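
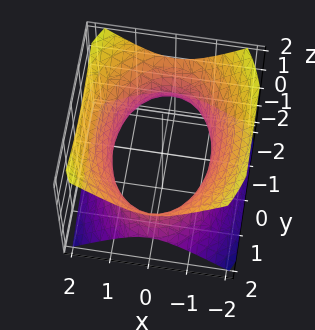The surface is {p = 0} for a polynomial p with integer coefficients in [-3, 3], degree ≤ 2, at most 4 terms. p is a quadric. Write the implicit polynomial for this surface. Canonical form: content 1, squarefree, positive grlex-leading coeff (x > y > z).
2*x^2 + y^2 - 2*z^2 - 3

(a) deg p = 2.
(b) Symmetries: mirror symmetry x ↦ −x ⇒ only even powers of x; mirror symmetry y ↦ −y ⇒ only even powers of y; the z ↦ −z reflection is a symmetry, so z appears only in even powers.
(c) From the visible intercepts: no z-intercept at any integer in the box.
(d) Matching integer coefficients to the picture gives p.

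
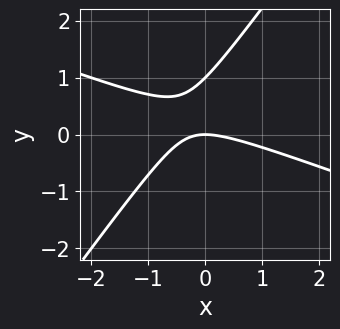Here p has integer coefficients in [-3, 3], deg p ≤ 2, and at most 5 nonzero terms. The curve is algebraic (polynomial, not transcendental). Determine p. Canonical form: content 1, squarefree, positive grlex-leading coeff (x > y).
x^2 + 2*x*y - 2*y^2 + 2*y

First, the degree is 2 — no degree-1 curve has this shape.
Then, against the integer gridlines: it crosses the x-axis at the gridline x = 0; the y-axis gridline crossings are at y ∈ {0, 1}.
Finally, together with the visible shape, these determine p as stated.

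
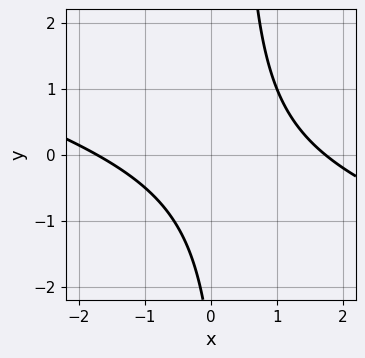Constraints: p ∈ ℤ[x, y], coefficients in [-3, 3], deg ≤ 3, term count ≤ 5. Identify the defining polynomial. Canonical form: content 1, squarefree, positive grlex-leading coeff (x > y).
First, degree: no degree-1 curve has this shape, so deg p = 2.
Next, against the integer gridlines: it misses every integer gridline on the y-axis.
Finally, matching integer coefficients to the picture gives p.

x^2 + 3*x*y - y - 3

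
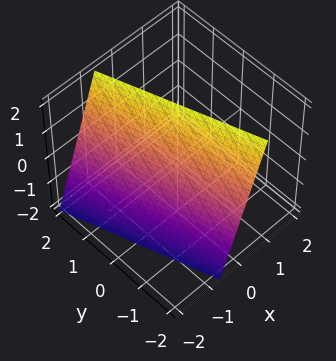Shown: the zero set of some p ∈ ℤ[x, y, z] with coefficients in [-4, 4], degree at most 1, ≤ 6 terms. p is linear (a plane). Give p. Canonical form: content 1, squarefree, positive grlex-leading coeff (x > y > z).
1. deg p = 1. Every cross-section is a straight line — this is a plane.
2. Checking where it meets the axes: it crosses the y-axis at the gridline y = -2; it meets the z-axis at z = 2 (among the integer gridlines).
3. Together with the visible shape, these determine p as stated.

3*x + y - z + 2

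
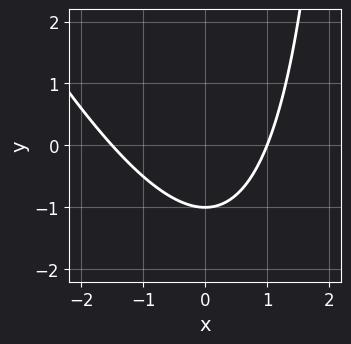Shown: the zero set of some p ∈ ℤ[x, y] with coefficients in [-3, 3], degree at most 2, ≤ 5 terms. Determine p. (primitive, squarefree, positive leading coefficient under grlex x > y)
(a) deg p = 2. The shape is more complex than any degree-1 curve.
(b) Reading off the gridlines: one x-axis crossing is at x = 1; it crosses the y-axis at the gridline y = -1.
(c) The integer polynomial consistent with all of this is the stated p.

2*x^2 + x*y + x - 3*y - 3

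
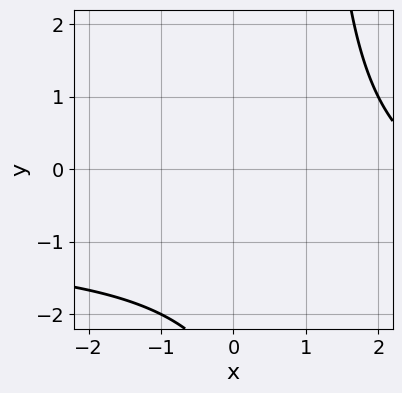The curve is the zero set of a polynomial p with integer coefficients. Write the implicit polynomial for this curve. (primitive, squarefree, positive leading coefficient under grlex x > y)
x*y + x - y - 3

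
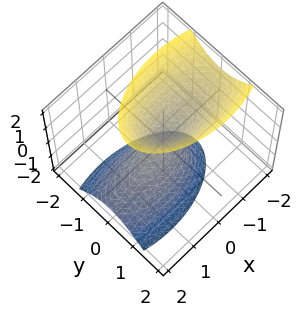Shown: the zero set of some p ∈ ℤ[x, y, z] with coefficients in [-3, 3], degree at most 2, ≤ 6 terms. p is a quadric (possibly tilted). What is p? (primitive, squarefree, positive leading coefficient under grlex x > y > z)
First, the picture has 2 separate pieces. Treating them together as one polynomial.
Then, deg p = 2. A generic line meets the surface in up to 2 points.
Next, checking where it meets the axes: it meets the z-axis at z = 0 (among the integer gridlines); one x-axis crossing is at x = 0; one y-axis crossing is at y = 0.
Finally, solving for integer coefficients yields p as stated.

x^2 + x*z + 3*y^2 - z^2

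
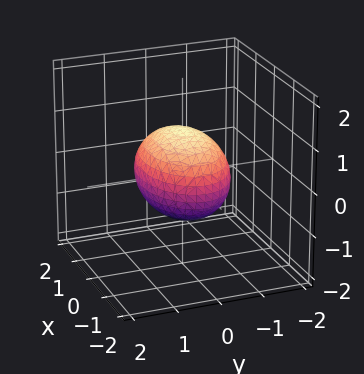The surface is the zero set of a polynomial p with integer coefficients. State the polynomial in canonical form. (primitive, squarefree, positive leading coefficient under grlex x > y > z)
x^2 + 2*y^2 + 2*z^2 - 2

1. Degree: bounded and convex; a quadric, so deg p = 2.
2. Symmetries: mirror symmetry y ↦ −y ⇒ only even powers of y; it's symmetric under x → −x, forcing even powers of x; it's symmetric under z → −z, forcing even powers of z.
3. From the axis intercepts and sections: among the integer gridlines, it crosses the z-axis at z ∈ {-1, 1}; the y-axis gridline crossings are at y ∈ {-1, 1}.
4. Matching integer coefficients to the picture gives p.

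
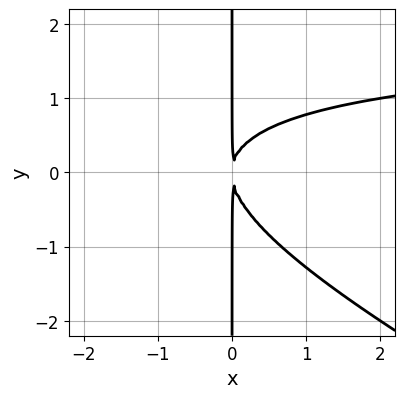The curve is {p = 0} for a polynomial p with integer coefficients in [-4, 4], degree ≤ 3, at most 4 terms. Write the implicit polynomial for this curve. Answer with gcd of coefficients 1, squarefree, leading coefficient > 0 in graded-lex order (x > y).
x^2*y + 2*x*y^2 - 2*x^2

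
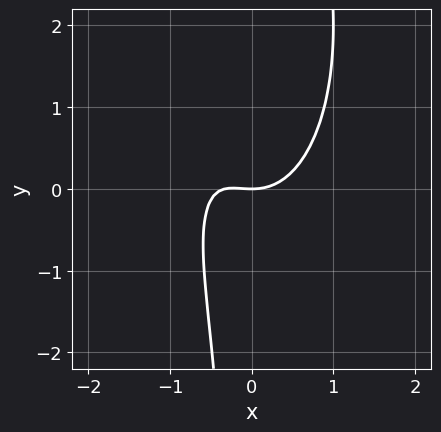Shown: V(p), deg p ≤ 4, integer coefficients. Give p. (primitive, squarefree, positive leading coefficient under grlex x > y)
3*x^3 + x*y^2 + x^2 - 2*x*y - 2*y

1. Degree: no degree-2 curve has this shape, so deg p = 3.
2. From the axis intercepts and sections: one y-axis crossing is at y = 0; one x-axis crossing is at x = 0.
3. Putting this together gives p.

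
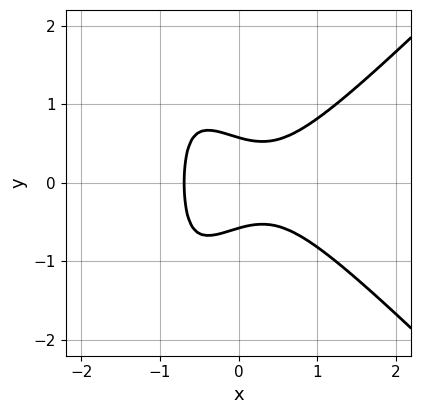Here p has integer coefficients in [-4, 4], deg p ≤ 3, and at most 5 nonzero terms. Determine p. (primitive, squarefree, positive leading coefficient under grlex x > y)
3*x^3 - 3*x*y^2 - 3*y^2 + 1

The degree is 3 — a generic line meets the curve in up to 3 points.
Symmetries: the y ↦ −y reflection is a symmetry, so y appears only in even powers.
Assembling these constraints gives the stated polynomial.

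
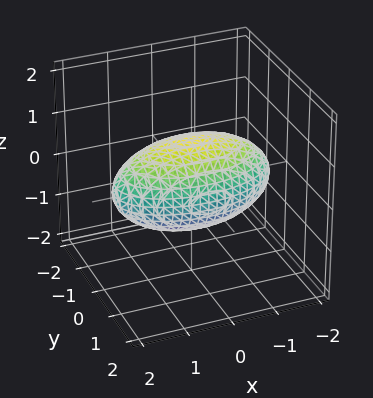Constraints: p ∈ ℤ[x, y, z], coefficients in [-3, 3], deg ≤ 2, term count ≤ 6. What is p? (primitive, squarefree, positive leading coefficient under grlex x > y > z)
1. Degree: bounded and convex; a quadric, so deg p = 2.
2. Symmetries: mirror symmetry z ↦ −z ⇒ only even powers of z; it's symmetric under y → −y, forcing even powers of y; the x ↦ −x reflection is a symmetry, so x appears only in even powers.
3. Against the integer gridlines: among the integer gridlines, it crosses the z-axis at z ∈ {-1, 1}; among the integer gridlines, it crosses the y-axis at y ∈ {-1, 1}.
4. Matching integer coefficients to the picture gives p.

x^2 + 3*y^2 + 3*z^2 - 3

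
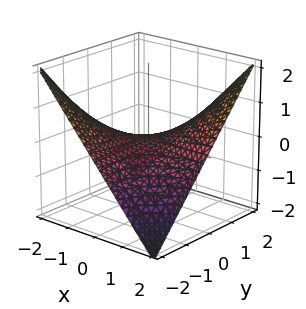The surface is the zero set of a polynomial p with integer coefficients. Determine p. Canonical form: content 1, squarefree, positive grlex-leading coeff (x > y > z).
(a) deg p = 2. A hyperbolic paraboloid; a quadric.
(b) From the visible intercepts: the visible y-axis segment lies entirely on the surface; one z-axis crossing is at z = 0; every point of the x-axis in the box is on the surface.
(c) Solving for integer coefficients yields p as stated.

x*y - 2*z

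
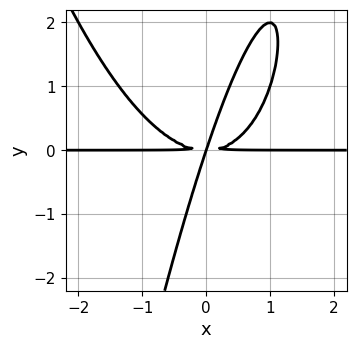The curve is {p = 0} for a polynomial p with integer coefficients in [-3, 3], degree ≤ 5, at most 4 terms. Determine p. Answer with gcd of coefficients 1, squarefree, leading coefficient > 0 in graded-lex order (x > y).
2*x^3*y - 3*x*y^2 + y^3

(a) deg p = 4.
(b) From the visible intercepts: it meets the y-axis at y = 0 (among the integer gridlines); every point of the x-axis in the box is on the curve.
(c) Together with the visible shape, these determine p as stated.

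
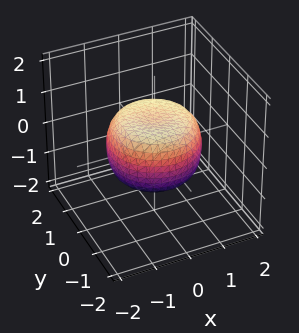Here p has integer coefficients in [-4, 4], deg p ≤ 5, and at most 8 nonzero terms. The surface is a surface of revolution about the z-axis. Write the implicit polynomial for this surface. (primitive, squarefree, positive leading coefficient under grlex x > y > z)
2*x^4 + 4*x^2*y^2 + 2*y^4 - 2*x^2 - 2*y^2 + 3*z^2 - 2

First, the degree is 4 — the shape is more complex than any degree-3 surface.
Next, symmetries: every cross-section ⟂ z is a circle, so x, y appear only via x² + y².
Then, reading off the gridlines: a circular section at z = 0 has radius between 1 and 2.
Finally, assembling these constraints gives the stated polynomial.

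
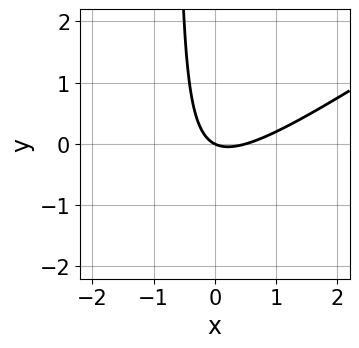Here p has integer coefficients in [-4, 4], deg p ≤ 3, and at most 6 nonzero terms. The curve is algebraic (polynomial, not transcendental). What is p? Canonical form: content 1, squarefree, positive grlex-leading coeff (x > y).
1. deg p = 2. A generic line meets the curve in up to 2 points.
2. From the axis intercepts and sections: it meets the x-axis at x = 0 (among the integer gridlines); it meets the y-axis at y = 0 (among the integer gridlines).
3. Matching integer coefficients to the picture gives p.

2*x^2 - 3*x*y - x - 2*y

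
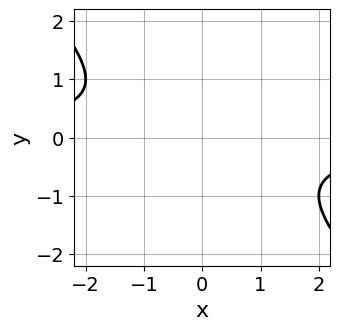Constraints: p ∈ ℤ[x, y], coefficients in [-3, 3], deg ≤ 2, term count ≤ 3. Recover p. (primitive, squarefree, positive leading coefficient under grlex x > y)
(a) The degree is 2 — a generic line meets the curve in up to 2 points.
(b) Observable constraints: no y-intercept at any integer in the box; it misses every integer gridline on the x-axis.
(c) Matching integer coefficients to the picture gives p.

x*y + y^2 + 1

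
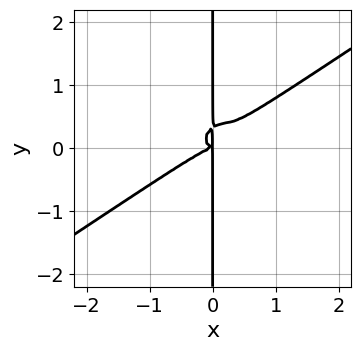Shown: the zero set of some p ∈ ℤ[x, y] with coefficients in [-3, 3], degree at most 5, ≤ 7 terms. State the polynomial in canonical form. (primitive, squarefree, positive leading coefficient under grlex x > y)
2*x^4 - 3*x^3*y + 2*x^2*y^2 - 3*x*y^3 + x*y^2

The degree is 4 — no degree-3 curve has this shape.
Reading off the gridlines: every point of the y-axis in the box is on the curve.
Matching integer coefficients to the picture gives p.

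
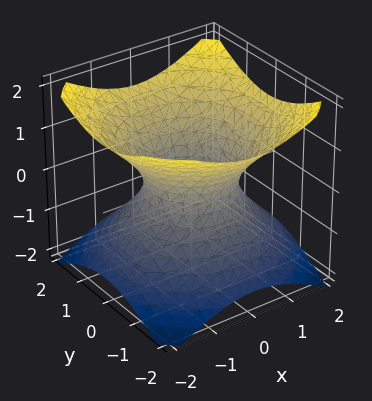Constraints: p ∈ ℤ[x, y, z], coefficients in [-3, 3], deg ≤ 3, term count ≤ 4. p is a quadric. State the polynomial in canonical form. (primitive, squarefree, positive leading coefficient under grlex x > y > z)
(a) The degree is 2 — one connected sheet with a waist; a quadric.
(b) Symmetry: the surface is invariant under rotation about z: p = q(x² + y², z); mirror symmetry z ↦ −z ⇒ only even powers of z.
(c) Reading off the gridlines: a circular section at z = -1 has radius between 1 and 2; it misses every integer gridline on the z-axis; the y-axis gridline crossings are at y ∈ {-1, 1}.
(d) Putting this together gives p. Check: (1, 0, 0) on the x-axis lies on the surface, and p(1, 0, 0) = 0. ✓

2*x^2 + 2*y^2 - 3*z^2 - 2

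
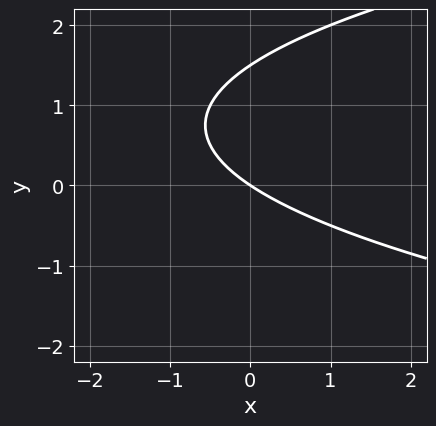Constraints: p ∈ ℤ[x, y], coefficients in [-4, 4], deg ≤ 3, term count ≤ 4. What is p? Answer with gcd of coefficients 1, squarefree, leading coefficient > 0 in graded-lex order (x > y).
2*y^2 - 2*x - 3*y

First, deg p = 2.
Then, from the axis intercepts and sections: it crosses the x-axis at the gridline x = 0; it meets the y-axis at y = 0 (among the integer gridlines).
Finally, these observations pin down the coefficients.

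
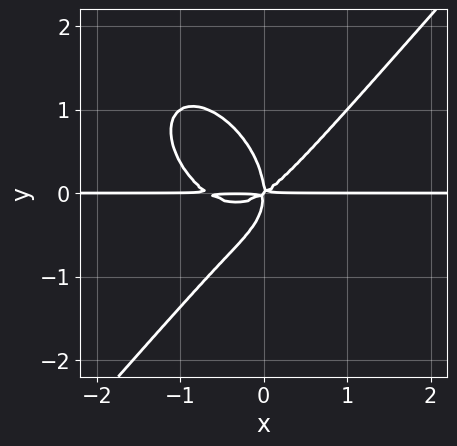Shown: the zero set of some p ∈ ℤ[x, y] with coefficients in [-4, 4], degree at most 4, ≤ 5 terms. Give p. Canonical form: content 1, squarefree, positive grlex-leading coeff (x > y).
3*x^3*y - 2*y^4 + 2*x^2*y - 3*x*y^2

First, the degree is 4 — no degree-3 curve has this shape.
Then, checking where it meets the axes: every point of the x-axis in the box is on the curve.
Finally, these observations pin down the coefficients.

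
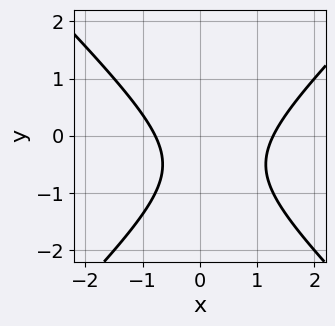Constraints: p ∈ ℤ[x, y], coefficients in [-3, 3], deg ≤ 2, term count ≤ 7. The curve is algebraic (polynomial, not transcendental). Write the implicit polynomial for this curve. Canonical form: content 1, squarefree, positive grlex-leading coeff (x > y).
2*x^2 - 2*y^2 - x - 2*y - 2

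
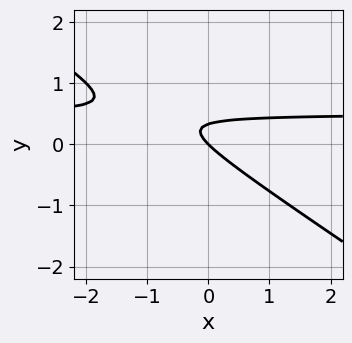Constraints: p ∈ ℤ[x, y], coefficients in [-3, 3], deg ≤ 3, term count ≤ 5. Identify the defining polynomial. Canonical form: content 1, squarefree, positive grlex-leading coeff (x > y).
1. The degree is 2 — no degree-1 curve has this shape.
2. Observable constraints: it crosses the x-axis at the gridline x = 0; it meets the y-axis at y = 0 (among the integer gridlines).
3. Matching integer coefficients to the picture gives p.

2*x*y + 3*y^2 - x - y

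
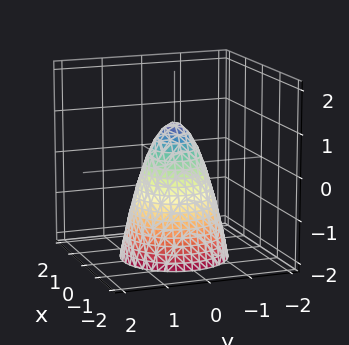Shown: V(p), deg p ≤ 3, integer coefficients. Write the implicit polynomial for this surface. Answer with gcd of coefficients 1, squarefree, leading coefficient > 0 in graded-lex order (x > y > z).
2*x^2 + 2*y^2 + z - 1

1. Degree: no degree-1 surface has this shape, so deg p = 2.
2. Symmetry: the z-axis is an axis of rotation, so x and y enter only as x² + y².
3. Checking where it meets the axes: a circular section at z = 0 has radius between 0 and 1; it meets the z-axis at z = 1 (among the integer gridlines).
4. Putting this together gives p.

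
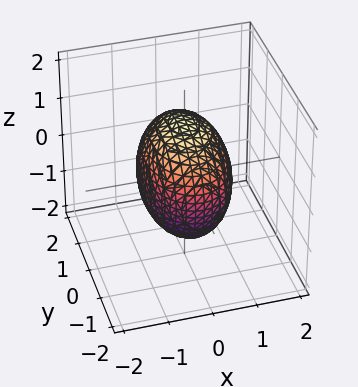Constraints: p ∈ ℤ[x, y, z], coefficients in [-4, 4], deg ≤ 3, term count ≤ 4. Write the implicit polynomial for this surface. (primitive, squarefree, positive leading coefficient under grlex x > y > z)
2*x^2 + y^2 + z^2 - 2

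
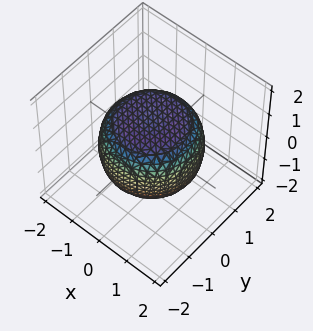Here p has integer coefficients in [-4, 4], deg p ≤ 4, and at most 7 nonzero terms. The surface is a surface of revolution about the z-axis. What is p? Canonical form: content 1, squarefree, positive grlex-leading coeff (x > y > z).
Degree: no degree-3 surface has this shape, so deg p = 4.
Symmetries: the z-axis is an axis of rotation, so x and y enter only as x² + y².
Against the integer gridlines: a circular section at z = 0 has radius between 1 and 2; the z-axis gridline crossings are at z ∈ {-1, 1}.
Fitting integer coefficients to these (and the overall shape) gives p.

x^4 + 2*x^2*y^2 + y^4 - x^2 - y^2 + 2*z^2 - 2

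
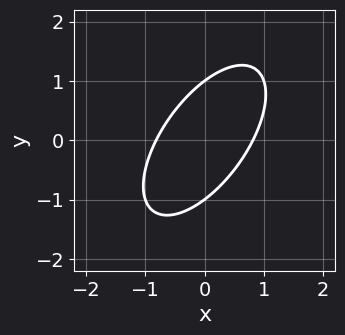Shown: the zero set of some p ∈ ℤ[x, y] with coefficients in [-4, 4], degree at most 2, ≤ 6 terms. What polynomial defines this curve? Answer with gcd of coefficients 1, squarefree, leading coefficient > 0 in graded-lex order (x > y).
1. deg p = 2. The shape is more complex than any degree-1 curve.
2. Checking where it meets the axes: among the integer gridlines, it crosses the y-axis at y ∈ {-1, 1}.
3. Fitting integer coefficients to these (and the overall shape) gives p.

3*x^2 - 3*x*y + 2*y^2 - 2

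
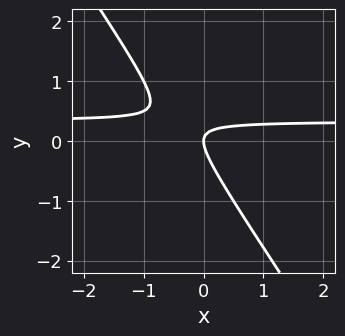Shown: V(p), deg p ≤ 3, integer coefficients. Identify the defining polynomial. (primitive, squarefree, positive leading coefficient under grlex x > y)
(a) Degree: a generic line meets the curve in up to 2 points, so deg p = 2.
(b) Checking where it meets the axes: it meets the y-axis at y = 0 (among the integer gridlines); it crosses the x-axis at the gridline x = 0.
(c) The integer polynomial consistent with all of this is the stated p.

3*x*y + 2*y^2 - x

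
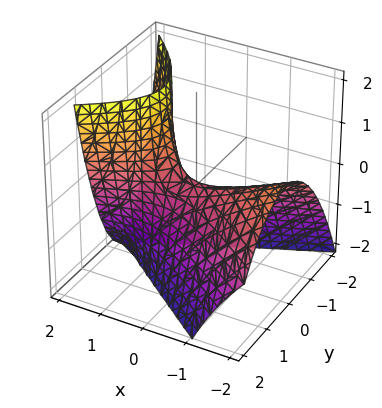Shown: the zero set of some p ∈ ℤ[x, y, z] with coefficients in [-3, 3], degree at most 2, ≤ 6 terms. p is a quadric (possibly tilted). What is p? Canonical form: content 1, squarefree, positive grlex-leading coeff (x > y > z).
First, deg p = 2.
Then, against the integer gridlines: one z-axis crossing is at z = 0; one x-axis crossing is at x = 0; one y-axis crossing is at y = 0.
Finally, assembling these constraints gives the stated polynomial.

x^2 - x*y + 2*x*z - 3*y^2 - 2*z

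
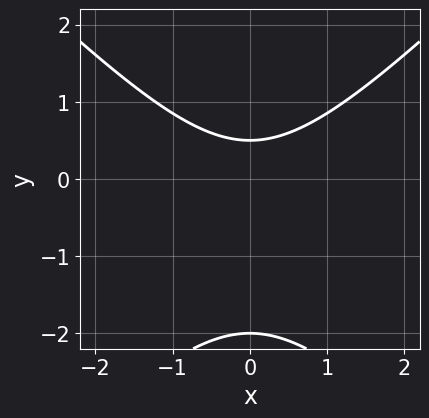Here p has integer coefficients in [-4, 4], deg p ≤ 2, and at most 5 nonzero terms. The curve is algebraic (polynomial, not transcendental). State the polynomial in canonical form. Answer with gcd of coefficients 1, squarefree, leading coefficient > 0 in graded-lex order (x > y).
2*x^2 - 2*y^2 - 3*y + 2

First, the degree is 2 — a generic line meets the curve in up to 2 points.
Then, symmetries: mirror symmetry x ↦ −x ⇒ only even powers of x.
Then, checking where it meets the axes: it misses every integer gridline on the x-axis; it meets the y-axis at y = -2 (among the integer gridlines).
Finally, together with the visible shape, these determine p as stated.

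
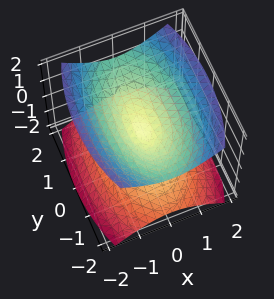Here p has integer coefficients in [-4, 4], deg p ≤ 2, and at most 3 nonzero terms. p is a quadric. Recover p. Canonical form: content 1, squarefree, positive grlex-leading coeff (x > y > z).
1. I count 2 distinct pieces. Treating them together as one polynomial.
2. deg p = 2. A double cone through the origin; a quadric.
3. Symmetries: mirror symmetry z ↦ −z ⇒ only even powers of z; it's symmetric under x → −x, forcing even powers of x; the y ↦ −y reflection is a symmetry, so y appears only in even powers.
4. Observable constraints: it crosses the y-axis at the gridline y = 0; it meets the z-axis at z = 0 (among the integer gridlines); it meets the x-axis at x = 0 (among the integer gridlines).
5. Fitting integer coefficients to these (and the overall shape) gives p.

3*x^2 + y^2 - 3*z^2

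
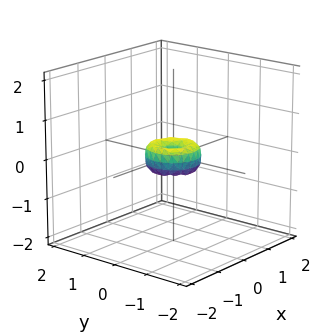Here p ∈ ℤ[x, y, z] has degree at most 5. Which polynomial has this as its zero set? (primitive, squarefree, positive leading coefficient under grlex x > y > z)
Degree: the shape is more complex than any degree-3 surface, so deg p = 4.
Symmetries: rotational symmetry about the z-axis ⇒ p depends on x, y only through x² + y².
Observable constraints: it crosses the y-axis at the gridline y = 0; a circular section at z = 0 has radius between 0 and 1.
Putting this together gives p.

2*x^4 + 4*x^2*y^2 + 2*y^4 - x^2 - y^2 + z^2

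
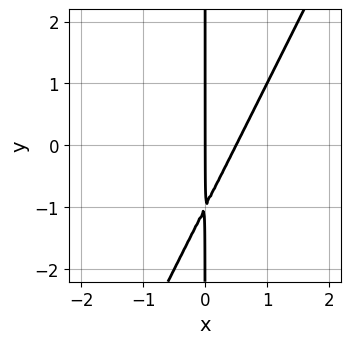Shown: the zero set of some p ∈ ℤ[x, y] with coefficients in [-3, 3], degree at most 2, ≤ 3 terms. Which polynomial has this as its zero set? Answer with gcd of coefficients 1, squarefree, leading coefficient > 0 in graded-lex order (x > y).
1. The degree is 2 — the shape is more complex than any degree-1 curve.
2. Observable constraints: every point of the y-axis in the box is on the curve; one x-axis crossing is at x = 0.
3. The integer polynomial consistent with all of this is the stated p.

2*x^2 - x*y - x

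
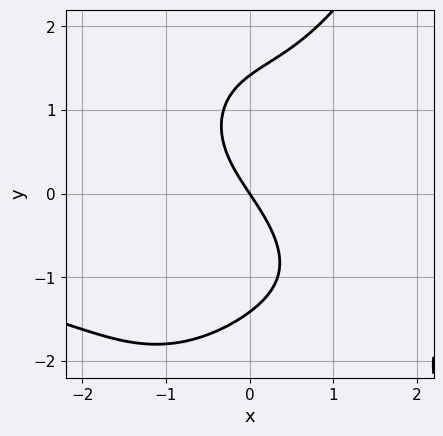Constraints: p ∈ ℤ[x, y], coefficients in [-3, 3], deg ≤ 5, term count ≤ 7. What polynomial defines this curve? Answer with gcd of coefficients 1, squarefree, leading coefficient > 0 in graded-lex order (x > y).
x^3*y + x^3 - y^3 + 3*x + 2*y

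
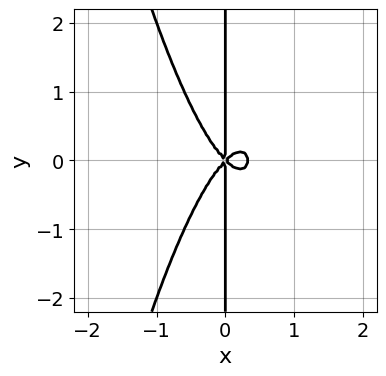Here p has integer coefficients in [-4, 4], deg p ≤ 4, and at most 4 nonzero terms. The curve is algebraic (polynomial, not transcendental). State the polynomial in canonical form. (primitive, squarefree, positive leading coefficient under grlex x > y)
3*x^4 - x^3 + x*y^2

(a) Degree: a generic line meets the curve in up to 4 points, so deg p = 4.
(b) Symmetries: the y ↦ −y reflection is a symmetry, so y appears only in even powers.
(c) Against the integer gridlines: it meets the x-axis at x = 0 (among the integer gridlines); the visible y-axis segment lies entirely on the curve.
(d) Matching integer coefficients to the picture gives p.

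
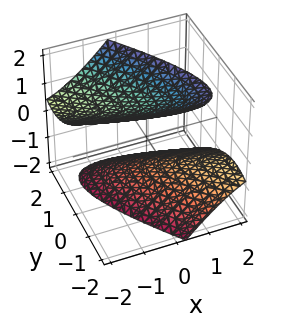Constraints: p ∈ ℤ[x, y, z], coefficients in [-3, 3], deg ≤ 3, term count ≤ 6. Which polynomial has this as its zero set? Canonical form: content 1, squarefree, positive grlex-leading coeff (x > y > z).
(a) The picture has 2 separate pieces. Treating them together as one polynomial.
(b) The degree is 2 — the shape is more complex than any degree-1 surface.
(c) Against the integer gridlines: it misses every integer gridline on the x-axis; no y-intercept at any integer in the box.
(d) These observations pin down the coefficients.

x^2 + 3*x*y + 2*x*z + 2*y^2 - 2*z^2 + 3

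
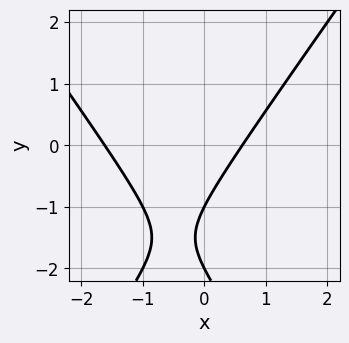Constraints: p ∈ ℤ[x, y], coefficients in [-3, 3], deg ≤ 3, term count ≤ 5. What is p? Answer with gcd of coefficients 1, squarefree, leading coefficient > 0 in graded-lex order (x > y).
(a) deg p = 2.
(b) From the axis intercepts and sections: among the integer gridlines, it crosses the y-axis at y ∈ {-2, -1}.
(c) The integer polynomial consistent with all of this is the stated p.

2*x^2 - y^2 + 2*x - 3*y - 2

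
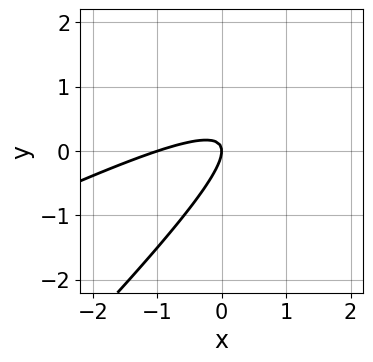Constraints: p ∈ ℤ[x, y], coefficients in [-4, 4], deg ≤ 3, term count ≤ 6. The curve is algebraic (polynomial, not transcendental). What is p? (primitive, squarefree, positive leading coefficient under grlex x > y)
x^2 - 3*x*y + 2*y^2 + x

(a) Degree: a generic line meets the curve in up to 2 points, so deg p = 2.
(b) From the axis intercepts and sections: the x-axis gridline crossings are at x ∈ {-1, 0}; it meets the y-axis at y = 0 (among the integer gridlines).
(c) Matching integer coefficients to the picture gives p.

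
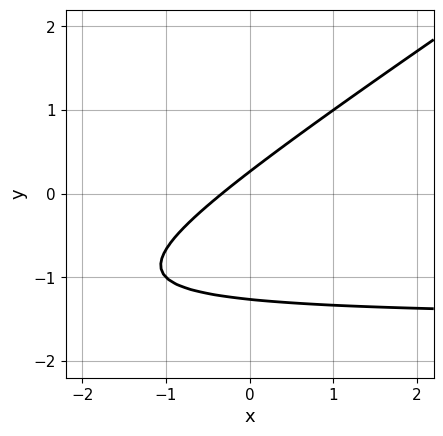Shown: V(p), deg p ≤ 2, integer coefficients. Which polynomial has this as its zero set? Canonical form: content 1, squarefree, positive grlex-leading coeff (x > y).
1. deg p = 2.
2. Putting this together gives p.

2*x*y - 3*y^2 + 3*x - 3*y + 1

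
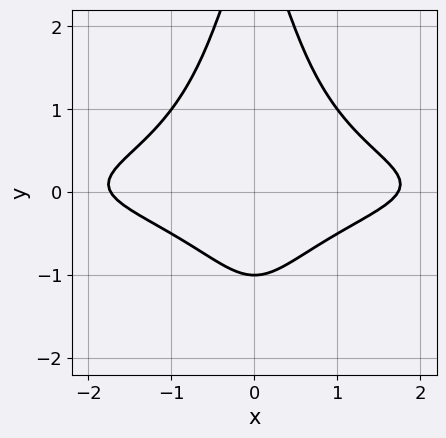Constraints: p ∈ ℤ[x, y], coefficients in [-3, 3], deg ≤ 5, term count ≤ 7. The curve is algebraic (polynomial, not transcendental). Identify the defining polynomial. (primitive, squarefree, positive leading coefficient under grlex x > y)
(a) The degree is 4 — a generic line meets the curve in up to 4 points.
(b) Symmetries: mirror symmetry x ↦ −x ⇒ only even powers of x.
(c) Reading off the gridlines: one y-axis crossing is at y = -1.
(d) Assembling these constraints gives the stated polynomial.

3*x^2*y^2 + x^2 + y^2 - 2*y - 3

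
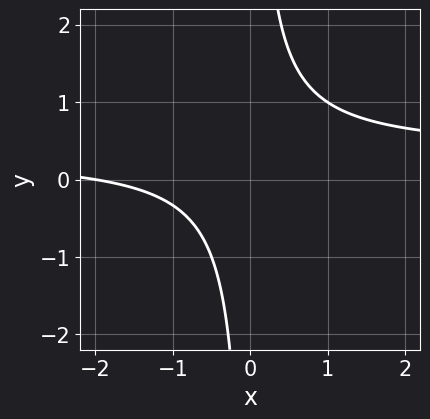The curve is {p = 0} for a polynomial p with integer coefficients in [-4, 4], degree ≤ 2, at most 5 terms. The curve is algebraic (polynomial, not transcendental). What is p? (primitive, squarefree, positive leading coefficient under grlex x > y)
3*x*y - x - 2

The degree is 2 — a generic line meets the curve in up to 2 points.
Checking where it meets the axes: the curve avoids every integer y-axis point in the box; it crosses the x-axis at the gridline x = -2.
Matching integer coefficients to the picture gives p.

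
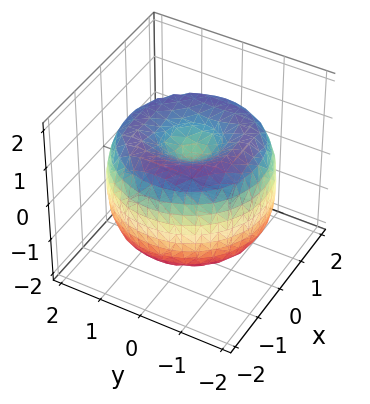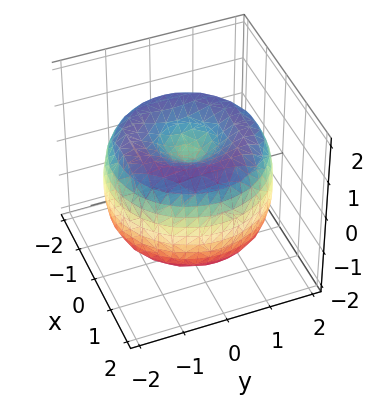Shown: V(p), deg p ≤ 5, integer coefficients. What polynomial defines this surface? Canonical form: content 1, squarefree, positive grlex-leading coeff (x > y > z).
First, deg p = 4. No degree-3 surface has this shape.
Next, symmetry: the z-axis is an axis of rotation, so x and y enter only as x² + y².
Then, against the integer gridlines: a circular section at z = 1 has radius between 0 and 1.
Finally, together with the visible shape, these determine p as stated.

x^4 + 2*x^2*y^2 + y^4 - 3*x^2 - 3*y^2 + 2*z^2 - 1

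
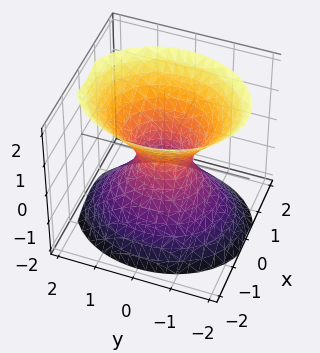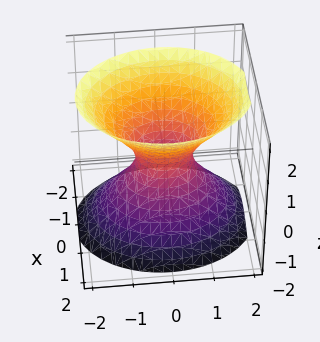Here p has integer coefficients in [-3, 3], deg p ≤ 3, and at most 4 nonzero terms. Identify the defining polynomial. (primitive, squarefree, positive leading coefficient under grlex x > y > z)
3*x^2 + 2*y^2 - 2*z^2 - 1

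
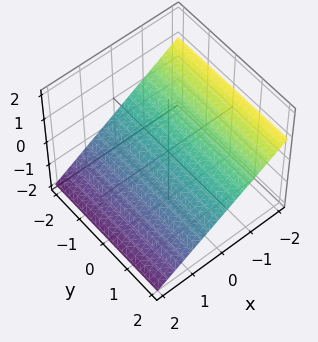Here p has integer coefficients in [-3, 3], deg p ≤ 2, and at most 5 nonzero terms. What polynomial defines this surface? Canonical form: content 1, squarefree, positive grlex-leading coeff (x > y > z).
2*x + 3*z + 2

(a) deg p = 1. Every cross-section is a straight line — this is a plane.
(b) Against the integer gridlines: one x-axis crossing is at x = -1; no y-intercept at any integer in the box.
(c) These observations pin down the coefficients.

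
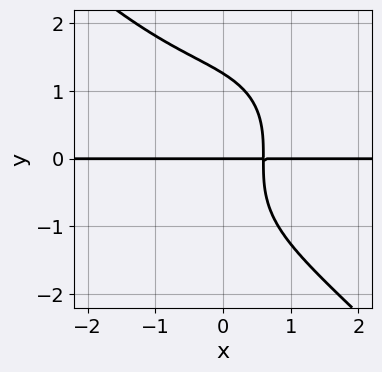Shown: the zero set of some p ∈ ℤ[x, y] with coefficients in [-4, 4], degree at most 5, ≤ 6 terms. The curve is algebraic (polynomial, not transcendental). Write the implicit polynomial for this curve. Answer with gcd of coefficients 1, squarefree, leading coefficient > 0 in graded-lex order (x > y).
x^3*y + y^4 + 3*x*y - 2*y

1. Degree: the shape is more complex than any degree-3 curve, so deg p = 4.
2. Checking where it meets the axes: the visible x-axis segment lies entirely on the curve; one y-axis crossing is at y = 0.
3. The integer polynomial consistent with all of this is the stated p.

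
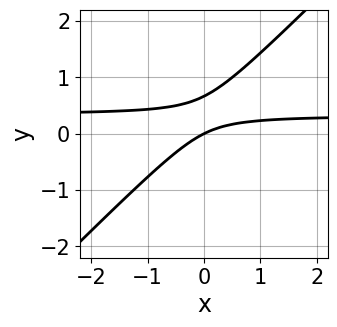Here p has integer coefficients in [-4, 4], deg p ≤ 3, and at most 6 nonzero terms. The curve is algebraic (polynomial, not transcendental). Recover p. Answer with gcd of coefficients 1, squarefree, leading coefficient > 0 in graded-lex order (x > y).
(a) deg p = 2. No degree-1 curve has this shape.
(b) Checking where it meets the axes: it crosses the y-axis at the gridline y = 0; one x-axis crossing is at x = 0.
(c) Putting this together gives p.

3*x*y - 3*y^2 - x + 2*y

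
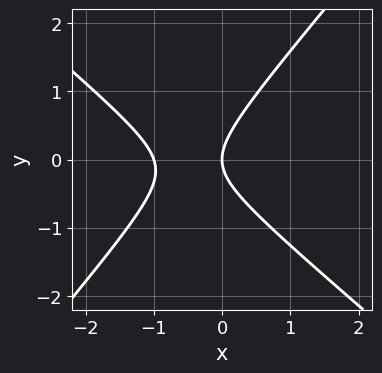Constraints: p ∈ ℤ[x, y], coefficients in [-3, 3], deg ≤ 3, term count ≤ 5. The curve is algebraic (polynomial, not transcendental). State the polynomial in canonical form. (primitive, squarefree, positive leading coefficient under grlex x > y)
3*x^2 + x*y - 3*y^2 + 3*x

(a) Degree: the shape is more complex than any degree-1 curve, so deg p = 2.
(b) Reading off the gridlines: among the integer gridlines, it crosses the x-axis at x ∈ {-1, 0}; one y-axis crossing is at y = 0.
(c) Fitting integer coefficients to these (and the overall shape) gives p.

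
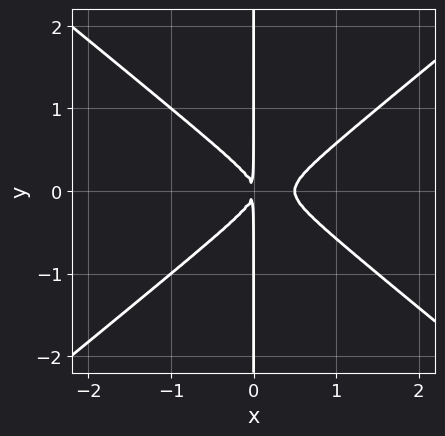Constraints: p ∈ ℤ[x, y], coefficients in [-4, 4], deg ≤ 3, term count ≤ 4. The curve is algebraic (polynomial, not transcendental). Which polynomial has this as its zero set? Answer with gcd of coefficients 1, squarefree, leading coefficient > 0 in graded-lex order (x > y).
2*x^3 - 3*x*y^2 - x^2

First, the degree is 3 — the shape is more complex than any degree-2 curve.
Then, symmetries: it's symmetric under y → −y, forcing even powers of y.
Next, against the integer gridlines: the visible y-axis segment lies entirely on the curve.
Finally, the integer polynomial consistent with all of this is the stated p.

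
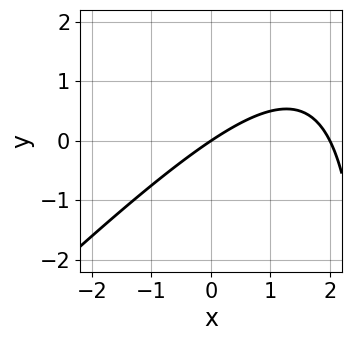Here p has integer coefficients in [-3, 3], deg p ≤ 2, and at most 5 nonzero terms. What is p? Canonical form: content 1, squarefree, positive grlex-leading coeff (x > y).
x^2 - x*y - 2*x + 3*y

Degree: the shape is more complex than any degree-1 curve, so deg p = 2.
Reading off the gridlines: the x-axis gridline crossings are at x ∈ {0, 2}; it crosses the y-axis at the gridline y = 0.
Putting this together gives p.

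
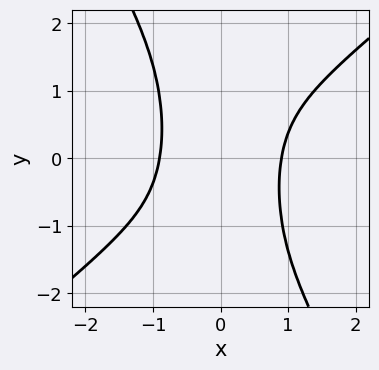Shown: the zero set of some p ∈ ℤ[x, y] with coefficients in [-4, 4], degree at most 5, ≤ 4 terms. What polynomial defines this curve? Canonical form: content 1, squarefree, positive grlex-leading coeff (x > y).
3*x^4 - 2*x^3*y - 2*x^2*y^2 - 2

The degree is 4 — no degree-3 curve has this shape.
Checking where it meets the axes: no y-intercept at any integer in the box.
Fitting integer coefficients to these (and the overall shape) gives p.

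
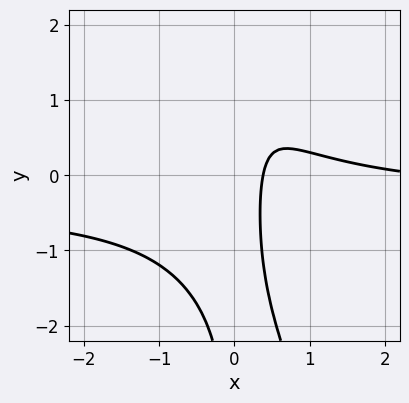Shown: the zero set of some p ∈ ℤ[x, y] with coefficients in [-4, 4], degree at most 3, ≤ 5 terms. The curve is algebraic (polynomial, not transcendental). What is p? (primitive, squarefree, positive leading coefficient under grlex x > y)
(a) The degree is 3 — no degree-2 curve has this shape.
(b) From the visible intercepts: no y-intercept at any integer in the box.
(c) Solving for integer coefficients yields p as stated.

3*x^2*y + x*y^2 + x^2 - 3*x + 1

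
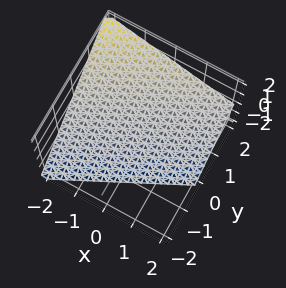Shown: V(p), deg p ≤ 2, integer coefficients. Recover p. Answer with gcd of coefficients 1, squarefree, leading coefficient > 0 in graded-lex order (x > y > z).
x - 2*y + 2*z + 2

(a) The degree is 1 — every cross-section is a straight line — this is a plane.
(b) Checking where it meets the axes: it meets the x-axis at x = -2 (among the integer gridlines); one z-axis crossing is at z = -1; it meets the y-axis at y = 1 (among the integer gridlines).
(c) Matching integer coefficients to the picture gives p.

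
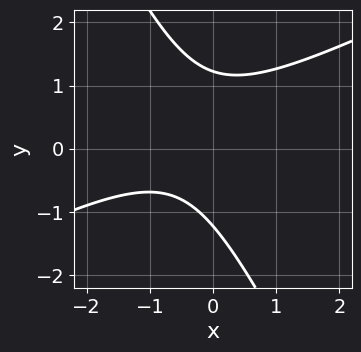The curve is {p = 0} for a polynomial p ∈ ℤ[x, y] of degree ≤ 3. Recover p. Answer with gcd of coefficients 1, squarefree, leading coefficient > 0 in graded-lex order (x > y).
1. The degree is 2 — no degree-1 curve has this shape.
2. From the visible intercepts: the curve avoids every integer x-axis point in the box.
3. Solving for integer coefficients yields p as stated.

2*x^2 - 3*x*y - 2*y^2 + 2*x + 3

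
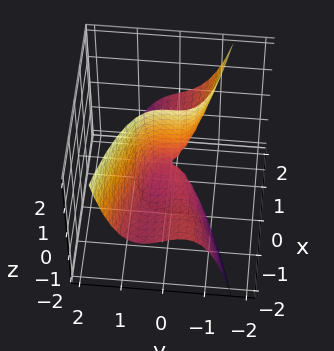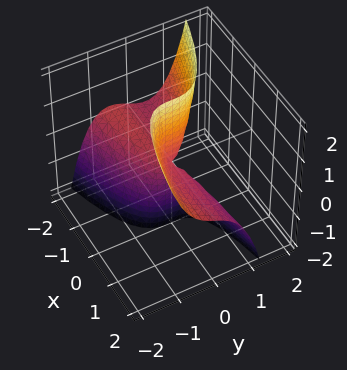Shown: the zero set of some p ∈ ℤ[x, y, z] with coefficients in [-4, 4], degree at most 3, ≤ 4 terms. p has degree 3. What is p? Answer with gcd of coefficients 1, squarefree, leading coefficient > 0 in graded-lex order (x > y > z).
3*y^3 + x*y + 2*x*z

First, the degree is 3 — no degree-2 surface has this shape.
Then, from the visible intercepts: it crosses the y-axis at the gridline y = 0; every point of the z-axis in the box is on the surface; the visible x-axis segment lies entirely on the surface.
Finally, assembling these constraints gives the stated polynomial.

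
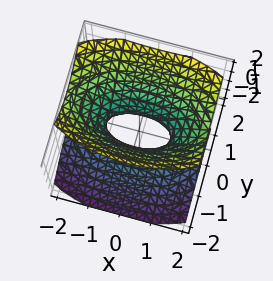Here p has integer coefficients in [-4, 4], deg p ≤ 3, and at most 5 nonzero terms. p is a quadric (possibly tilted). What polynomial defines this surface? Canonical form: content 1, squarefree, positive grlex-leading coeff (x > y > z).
The degree is 2 — a generic line meets the surface in up to 2 points.
From the visible intercepts: among the integer gridlines, it crosses the x-axis at x ∈ {-1, 1}; no z-intercept at any integer in the box.
Assembling these constraints gives the stated polynomial.

x^2 + 3*y^2 - y*z - 2*z^2 - 1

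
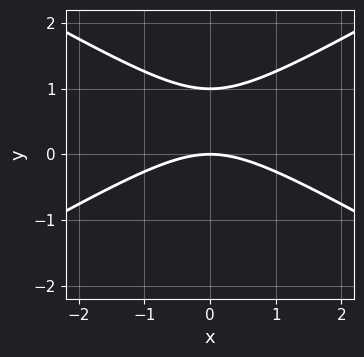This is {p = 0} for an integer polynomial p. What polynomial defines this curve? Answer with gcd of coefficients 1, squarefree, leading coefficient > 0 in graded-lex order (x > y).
Degree: the shape is more complex than any degree-1 curve, so deg p = 2.
Symmetries: the x ↦ −x reflection is a symmetry, so x appears only in even powers.
From the visible intercepts: the y-axis gridline crossings are at y ∈ {0, 1}; one x-axis crossing is at x = 0.
Matching integer coefficients to the picture gives p.

x^2 - 3*y^2 + 3*y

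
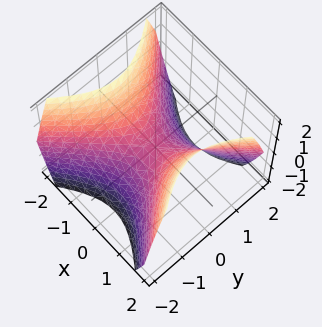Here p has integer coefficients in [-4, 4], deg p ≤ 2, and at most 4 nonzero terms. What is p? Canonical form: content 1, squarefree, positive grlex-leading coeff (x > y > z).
x^2 - y^2 - z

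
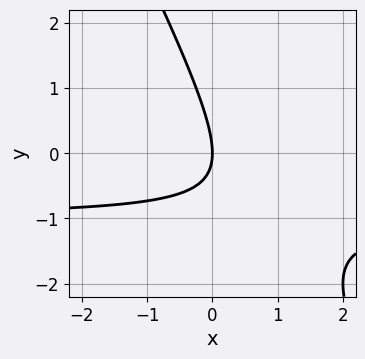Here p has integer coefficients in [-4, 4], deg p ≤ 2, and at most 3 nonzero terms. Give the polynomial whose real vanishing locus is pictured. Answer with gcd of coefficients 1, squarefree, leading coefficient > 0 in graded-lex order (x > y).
2*x*y + y^2 + 2*x

deg p = 2. A generic line meets the curve in up to 2 points.
Checking where it meets the axes: it crosses the x-axis at the gridline x = 0; one y-axis crossing is at y = 0.
Fitting integer coefficients to these (and the overall shape) gives p.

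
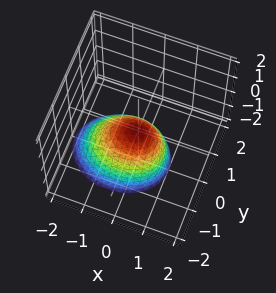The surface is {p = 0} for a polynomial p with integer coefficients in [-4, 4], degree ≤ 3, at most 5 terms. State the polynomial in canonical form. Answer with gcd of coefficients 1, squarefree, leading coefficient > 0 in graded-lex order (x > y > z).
(a) The degree is 2 — a generic line meets the surface in up to 2 points.
(b) Against the integer gridlines: it meets the z-axis at z = 0 (among the integer gridlines); one x-axis crossing is at x = 0.
(c) Putting this together gives p.

2*x^2 - x*z + 3*y^2 + 2*z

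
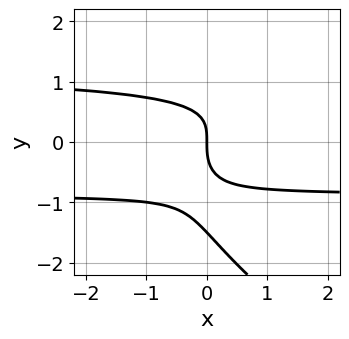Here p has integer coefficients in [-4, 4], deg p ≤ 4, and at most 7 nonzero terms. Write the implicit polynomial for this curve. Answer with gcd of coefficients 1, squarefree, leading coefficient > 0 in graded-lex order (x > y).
(a) Degree: a generic line meets the curve in up to 4 points, so deg p = 4.
(b) Against the integer gridlines: one y-axis crossing is at y = 0; it crosses the x-axis at the gridline x = 0.
(c) Fitting integer coefficients to these (and the overall shape) gives p.

x*y^3 + 2*y^4 - 3*x*y^2 + 3*y^3 + 3*x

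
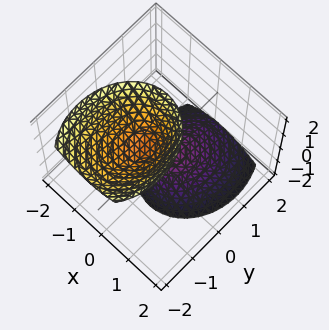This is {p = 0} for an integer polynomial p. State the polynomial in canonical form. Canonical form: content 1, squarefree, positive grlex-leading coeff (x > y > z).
The picture has 2 separate pieces.
The degree is 2 — a generic line meets the surface in up to 2 points.
Against the integer gridlines: the surface avoids every integer y-axis point in the box; the surface avoids every integer x-axis point in the box.
The integer polynomial consistent with all of this is the stated p.

3*x^2 + x*z + 2*y^2 + 2*y*z - z^2 + 1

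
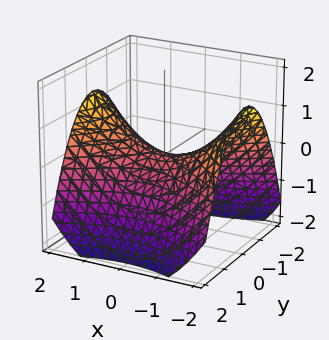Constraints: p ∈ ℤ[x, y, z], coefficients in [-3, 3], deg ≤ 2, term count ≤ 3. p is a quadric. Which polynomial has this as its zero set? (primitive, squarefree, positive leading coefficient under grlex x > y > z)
x^2 - 2*y^2 - 3*z

(a) deg p = 2. A hyperbolic paraboloid; a quadric.
(b) Symmetries: the x ↦ −x reflection is a symmetry, so x appears only in even powers; it's symmetric under y → −y, forcing even powers of y.
(c) From the visible intercepts: one z-axis crossing is at z = 0; it meets the y-axis at y = 0 (among the integer gridlines).
(d) Matching integer coefficients to the picture gives p.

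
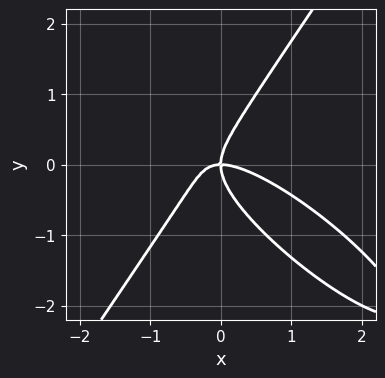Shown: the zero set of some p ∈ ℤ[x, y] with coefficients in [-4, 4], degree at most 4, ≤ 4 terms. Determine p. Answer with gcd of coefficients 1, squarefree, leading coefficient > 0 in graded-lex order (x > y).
2*x^3 + 3*x^2*y - 2*y^3 + 2*x*y

1. The degree is 3 — the shape is more complex than any degree-2 curve.
2. Checking where it meets the axes: one x-axis crossing is at x = 0; one y-axis crossing is at y = 0.
3. Assembling these constraints gives the stated polynomial.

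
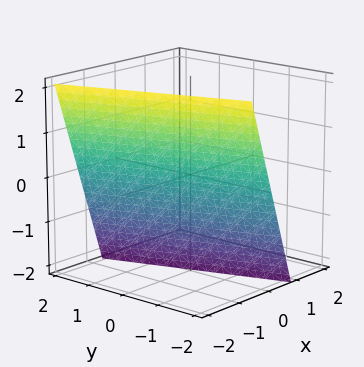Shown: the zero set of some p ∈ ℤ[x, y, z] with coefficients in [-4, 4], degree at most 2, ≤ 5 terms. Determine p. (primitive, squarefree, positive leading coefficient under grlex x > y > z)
3*x + y + z + 2

First, degree: the surface is flat (a plane), so deg p = 1.
Next, from the visible intercepts: it crosses the z-axis at the gridline z = -2; it meets the y-axis at y = -2 (among the integer gridlines).
Finally, fitting integer coefficients to these (and the overall shape) gives p.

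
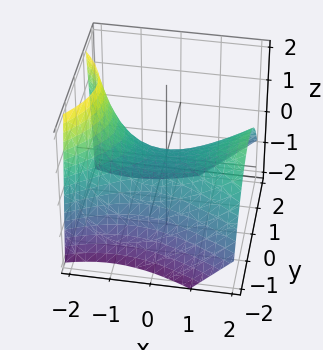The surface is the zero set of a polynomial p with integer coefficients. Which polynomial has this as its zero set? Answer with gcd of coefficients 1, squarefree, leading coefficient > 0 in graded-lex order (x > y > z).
1. The degree is 2 — no degree-1 surface has this shape.
2. Observable constraints: one z-axis crossing is at z = 0; it crosses the x-axis at the gridline x = 0; it meets the y-axis at y = 0 (among the integer gridlines).
3. Together with the visible shape, these determine p as stated.

x^2 - x*z - 2*y^2 - 3*z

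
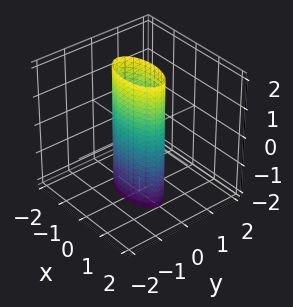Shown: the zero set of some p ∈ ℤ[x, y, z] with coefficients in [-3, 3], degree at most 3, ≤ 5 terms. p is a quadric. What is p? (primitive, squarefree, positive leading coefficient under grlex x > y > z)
1. deg p = 2. Constant cross-section along one axis; a quadric.
2. Symmetries: it's symmetric under z → −z, forcing even powers of z; mirror symmetry x ↦ −x ⇒ only even powers of x; mirror symmetry y ↦ −y ⇒ only even powers of y.
3. Checking where it meets the axes: the x-axis gridline crossings are at x ∈ {-1, 1}; the surface avoids every integer z-axis point in the box.
4. Matching integer coefficients to the picture gives p.

x^2 + 3*y^2 - 1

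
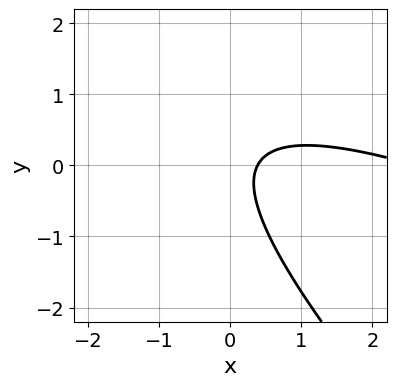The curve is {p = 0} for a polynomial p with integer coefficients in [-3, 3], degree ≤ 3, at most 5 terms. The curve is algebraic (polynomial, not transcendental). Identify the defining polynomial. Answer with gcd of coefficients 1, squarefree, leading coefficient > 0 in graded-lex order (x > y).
First, degree: a generic line meets the curve in up to 2 points, so deg p = 2.
Next, from the visible intercepts: the curve avoids every integer y-axis point in the box.
Finally, fitting integer coefficients to these (and the overall shape) gives p.

x^2 + 3*x*y + 2*y^2 - 3*x + 1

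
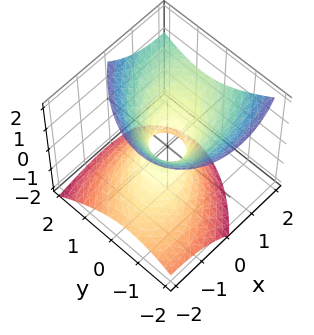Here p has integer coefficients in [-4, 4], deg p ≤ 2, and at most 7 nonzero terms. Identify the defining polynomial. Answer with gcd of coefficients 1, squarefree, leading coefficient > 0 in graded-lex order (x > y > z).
2*x^2 - 2*x*y - 3*x*z + 3*y^2 - 3*z^2 - 1

1. Degree: the shape is more complex than any degree-1 surface, so deg p = 2.
2. From the axis intercepts and sections: it misses every integer gridline on the z-axis.
3. Matching integer coefficients to the picture gives p.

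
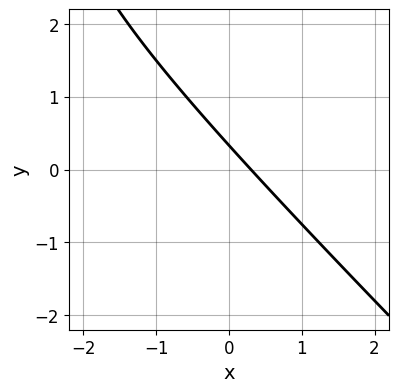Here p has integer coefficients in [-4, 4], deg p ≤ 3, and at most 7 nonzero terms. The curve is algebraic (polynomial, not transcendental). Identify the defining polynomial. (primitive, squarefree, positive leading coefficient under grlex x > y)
(a) deg p = 2.
(b) Matching integer coefficients to the picture gives p.

x^2 + x*y + 3*x + 3*y - 1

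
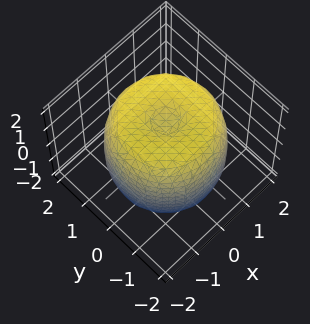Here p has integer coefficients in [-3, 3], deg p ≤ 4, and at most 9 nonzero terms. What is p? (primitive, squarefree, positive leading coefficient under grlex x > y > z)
(a) deg p = 4. The shape is more complex than any degree-3 surface.
(b) Symmetry: every cross-section ⟂ z is a circle, so x, y appear only via x² + y².
(c) Reading off the gridlines: a circular section at z = -1 has radius between 1 and 2.
(d) Putting this together gives p.

x^4 + 2*x^2*y^2 + y^4 - 2*x^2 - 2*y^2 + z^2 - 2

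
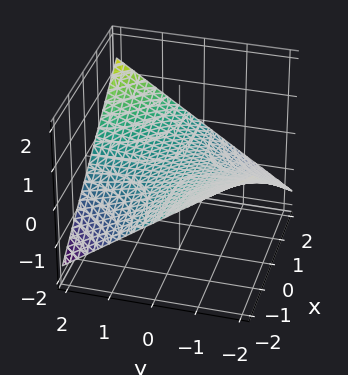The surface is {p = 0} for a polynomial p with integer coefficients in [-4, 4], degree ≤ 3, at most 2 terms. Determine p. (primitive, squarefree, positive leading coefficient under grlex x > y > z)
x*y - 3*z

(a) The degree is 2 — the shape is more complex than any degree-1 surface.
(b) Checking where it meets the axes: it meets the z-axis at z = 0 (among the integer gridlines); every point of the y-axis in the box is on the surface; every point of the x-axis in the box is on the surface.
(c) The integer polynomial consistent with all of this is the stated p.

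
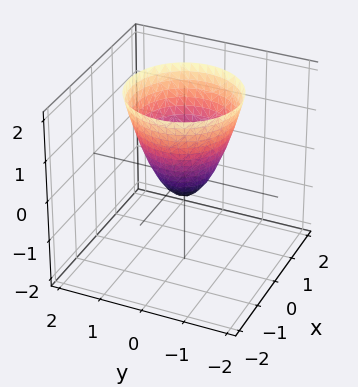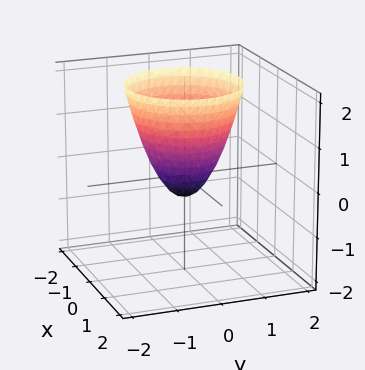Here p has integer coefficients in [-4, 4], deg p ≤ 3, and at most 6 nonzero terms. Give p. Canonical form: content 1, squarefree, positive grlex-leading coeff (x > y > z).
3*x^2 + 3*y^2 - 2*z - 1

(a) deg p = 2.
(b) Symmetry: the surface is invariant under rotation about z: p = q(x² + y², z).
(c) Against the integer gridlines: a circular section at z = 0 has radius between 0 and 1.
(d) These observations pin down the coefficients.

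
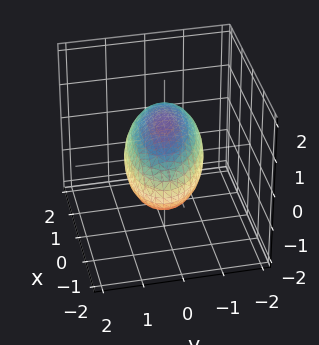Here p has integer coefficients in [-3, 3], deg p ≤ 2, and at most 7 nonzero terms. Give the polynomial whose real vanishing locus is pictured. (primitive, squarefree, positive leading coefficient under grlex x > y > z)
First, the degree is 2 — the shape is more complex than any degree-1 surface.
Then, checking where it meets the axes: among the integer gridlines, it crosses the z-axis at z ∈ {-1, 1}; the y-axis gridline crossings are at y ∈ {-1, 1}.
Finally, putting this together gives p.

x^2 + x*y + 3*y^2 + 3*z^2 - 3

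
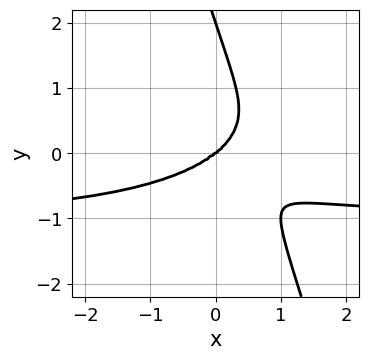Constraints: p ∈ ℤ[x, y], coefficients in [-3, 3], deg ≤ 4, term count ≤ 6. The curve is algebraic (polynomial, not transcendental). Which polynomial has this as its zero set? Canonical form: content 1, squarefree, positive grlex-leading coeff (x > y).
(a) deg p = 4. No degree-3 curve has this shape.
(b) Observable constraints: the y-axis gridline crossings are at y ∈ {0, 2}; it crosses the x-axis at the gridline x = 0.
(c) Fitting integer coefficients to these (and the overall shape) gives p.

x^3*y + 3*x*y^3 + y^4 + x^3 - 2*y^3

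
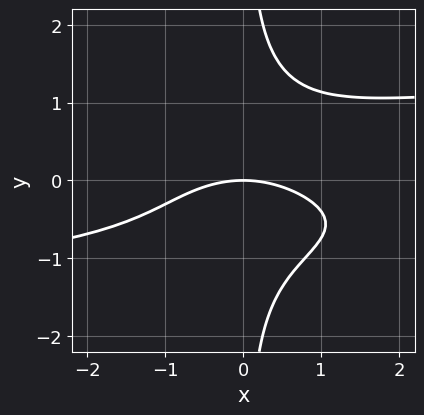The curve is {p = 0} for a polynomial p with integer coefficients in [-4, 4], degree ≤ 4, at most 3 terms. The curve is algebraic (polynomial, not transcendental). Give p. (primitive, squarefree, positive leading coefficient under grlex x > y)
Degree: no degree-3 curve has this shape, so deg p = 4.
Checking where it meets the axes: it meets the y-axis at y = 0 (among the integer gridlines); one x-axis crossing is at x = 0.
These observations pin down the coefficients.

3*x*y^3 - x^2 - 3*y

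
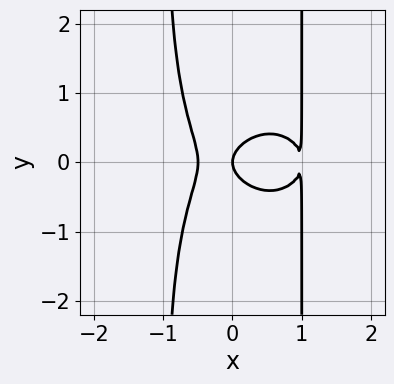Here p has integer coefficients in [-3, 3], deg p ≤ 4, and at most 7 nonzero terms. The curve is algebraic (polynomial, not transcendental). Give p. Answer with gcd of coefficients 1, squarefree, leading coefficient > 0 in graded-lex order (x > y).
2*x^4 + 2*x^2*y^2 - 3*x^3 - 2*y^2 + x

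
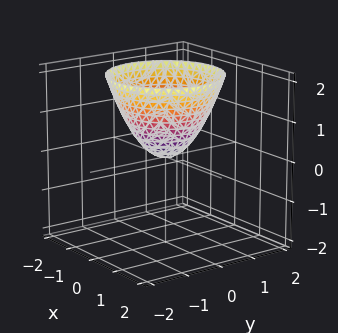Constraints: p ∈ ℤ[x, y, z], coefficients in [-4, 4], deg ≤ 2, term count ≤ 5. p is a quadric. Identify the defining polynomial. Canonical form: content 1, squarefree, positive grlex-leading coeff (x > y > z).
(a) Degree: a paraboloid; a quadric, so deg p = 2.
(b) Symmetry: the z-axis is an axis of rotation, so x and y enter only as x² + y².
(c) Checking where it meets the axes: a circular section at z = 1 has radius exactly 1; it crosses the z-axis at the gridline z = 0; it meets the x-axis at x = 0 (among the integer gridlines).
(d) Putting this together gives p.

x^2 + y^2 - z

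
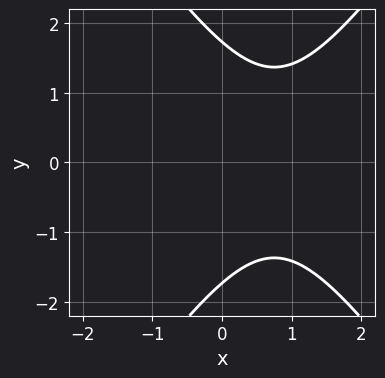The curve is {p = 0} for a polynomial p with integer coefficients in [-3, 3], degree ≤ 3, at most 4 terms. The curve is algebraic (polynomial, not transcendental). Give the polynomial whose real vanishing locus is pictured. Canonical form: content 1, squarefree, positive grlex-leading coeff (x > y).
1. Degree: the shape is more complex than any degree-1 curve, so deg p = 2.
2. Symmetries: the y ↦ −y reflection is a symmetry, so y appears only in even powers.
3. Reading off the gridlines: it misses every integer gridline on the x-axis.
4. The integer polynomial consistent with all of this is the stated p.

2*x^2 - y^2 - 3*x + 3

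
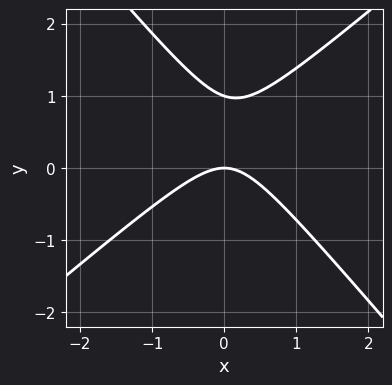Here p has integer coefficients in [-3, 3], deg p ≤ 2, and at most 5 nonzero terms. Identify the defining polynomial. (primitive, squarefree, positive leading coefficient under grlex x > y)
(a) The degree is 2 — the shape is more complex than any degree-1 curve.
(b) Checking where it meets the axes: it meets the x-axis at x = 0 (among the integer gridlines); among the integer gridlines, it crosses the y-axis at y ∈ {0, 1}.
(c) Together with the visible shape, these determine p as stated.

3*x^2 - x*y - 3*y^2 + 3*y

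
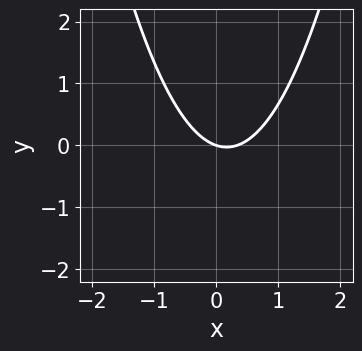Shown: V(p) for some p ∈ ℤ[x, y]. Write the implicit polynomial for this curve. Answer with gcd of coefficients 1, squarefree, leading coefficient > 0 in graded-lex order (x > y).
3*x^2 - x - 3*y

First, deg p = 2. The shape is more complex than any degree-1 curve.
Next, against the integer gridlines: it meets the x-axis at x = 0 (among the integer gridlines); it meets the y-axis at y = 0 (among the integer gridlines).
Finally, matching integer coefficients to the picture gives p.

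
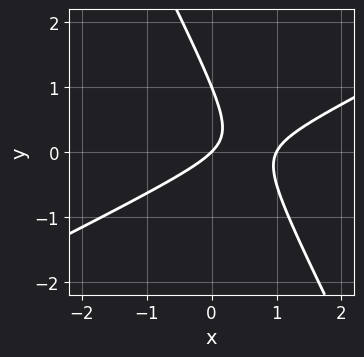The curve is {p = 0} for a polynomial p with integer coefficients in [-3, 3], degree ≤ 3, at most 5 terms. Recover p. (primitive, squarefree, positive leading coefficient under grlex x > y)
(a) Degree: the shape is more complex than any degree-1 curve, so deg p = 2.
(b) Against the integer gridlines: among the integer gridlines, it crosses the y-axis at y ∈ {0, 1}; among the integer gridlines, it crosses the x-axis at x ∈ {0, 1}.
(c) Together with the visible shape, these determine p as stated.

2*x^2 - 3*x*y - 2*y^2 - 2*x + 2*y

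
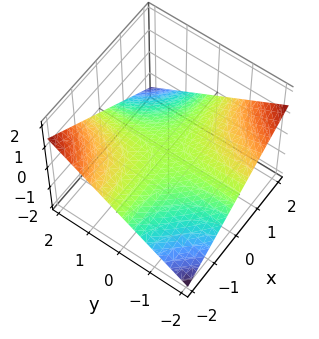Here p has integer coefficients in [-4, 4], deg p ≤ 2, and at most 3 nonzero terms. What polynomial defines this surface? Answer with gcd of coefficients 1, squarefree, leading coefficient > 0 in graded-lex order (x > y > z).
First, the degree is 2 — a hyperbolic paraboloid; a quadric.
Next, against the integer gridlines: it crosses the z-axis at the gridline z = 0; the visible y-axis segment lies entirely on the surface.
Finally, these observations pin down the coefficients. Check: (2, 0, 0) on the x-axis lies on the surface, and p(2, 0, 0) = 0. ✓

x*y + 3*z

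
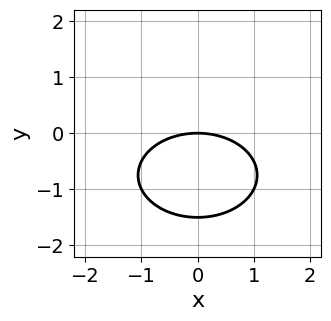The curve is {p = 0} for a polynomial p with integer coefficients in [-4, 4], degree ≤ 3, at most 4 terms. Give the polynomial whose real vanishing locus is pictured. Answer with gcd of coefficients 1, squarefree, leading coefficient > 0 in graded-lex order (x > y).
(a) Degree: the shape is more complex than any degree-1 curve, so deg p = 2.
(b) Symmetries: it's symmetric under x → −x, forcing even powers of x.
(c) Observable constraints: it crosses the x-axis at the gridline x = 0; one y-axis crossing is at y = 0.
(d) Putting this together gives p.

x^2 + 2*y^2 + 3*y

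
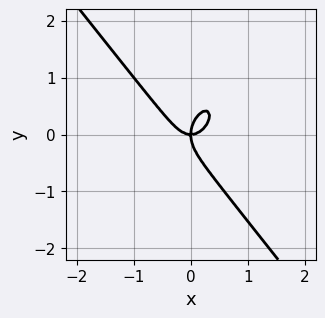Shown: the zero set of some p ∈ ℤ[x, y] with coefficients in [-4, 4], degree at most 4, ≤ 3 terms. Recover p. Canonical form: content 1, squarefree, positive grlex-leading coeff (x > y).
2*x^3 + y^3 - x*y

(a) Degree: a generic line meets the curve in up to 3 points, so deg p = 3.
(b) From the visible intercepts: it meets the y-axis at y = 0 (among the integer gridlines); it meets the x-axis at x = 0 (among the integer gridlines).
(c) Fitting integer coefficients to these (and the overall shape) gives p.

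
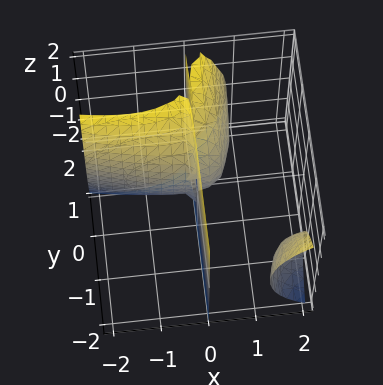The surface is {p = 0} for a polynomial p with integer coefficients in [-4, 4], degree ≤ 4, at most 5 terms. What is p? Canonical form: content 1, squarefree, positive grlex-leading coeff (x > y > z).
1. There are 2 components. They look like related sheets of one shape, so recover p as a whole.
2. deg p = 3. A generic line meets the surface in up to 3 points.
3. Checking where it meets the axes: it meets the x-axis at x = 0 (among the integer gridlines); the visible y-axis segment lies entirely on the surface.
4. Putting this together gives p. Check: (0, 0, 1) on the z-axis lies on the surface, and p(0, 0, 1) = 0. ✓

x^3 + 3*x^2*y + x*z^2 - 3*x*y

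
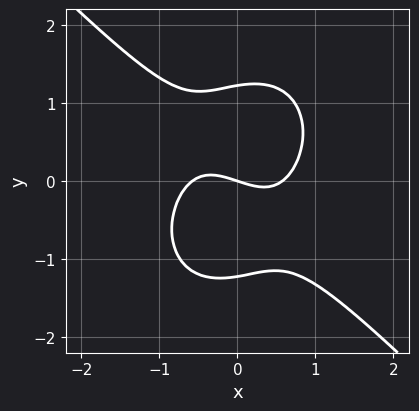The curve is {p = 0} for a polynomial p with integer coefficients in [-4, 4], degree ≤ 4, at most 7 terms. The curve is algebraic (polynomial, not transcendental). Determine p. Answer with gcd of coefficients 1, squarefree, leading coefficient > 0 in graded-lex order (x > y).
3*x^3 + x^2*y + 2*y^3 - x - 3*y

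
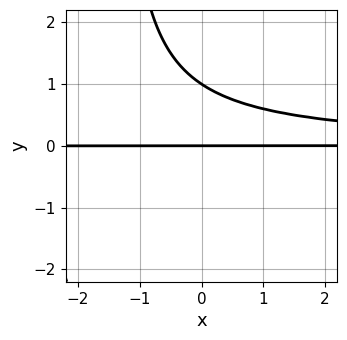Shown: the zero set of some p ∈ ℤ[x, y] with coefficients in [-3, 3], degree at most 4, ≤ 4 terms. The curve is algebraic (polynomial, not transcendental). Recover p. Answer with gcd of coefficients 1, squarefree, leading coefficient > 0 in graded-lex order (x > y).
First, degree: a generic line meets the curve in up to 3 points, so deg p = 3.
Next, reading off the gridlines: every point of the x-axis in the box is on the curve; the y-axis gridline crossings are at y ∈ {0, 1}.
Finally, the integer polynomial consistent with all of this is the stated p.

2*x*y^2 + 3*y^2 - 3*y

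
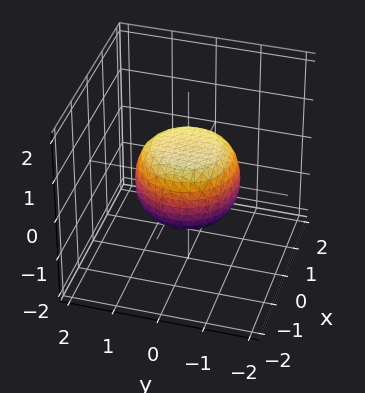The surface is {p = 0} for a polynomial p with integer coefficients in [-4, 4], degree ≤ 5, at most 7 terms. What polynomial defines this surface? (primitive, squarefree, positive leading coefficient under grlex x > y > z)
(a) Degree: the shape is more complex than any degree-3 surface, so deg p = 4.
(b) Symmetry: every cross-section ⟂ z is a circle, so x, y appear only via x² + y².
(c) From the axis intercepts and sections: a circular section at z = 0 has radius between 1 and 2.
(d) Solving for integer coefficients yields p as stated.

2*x^4 + 4*x^2*y^2 + 2*y^4 - x^2 - y^2 + 3*z^2 - 2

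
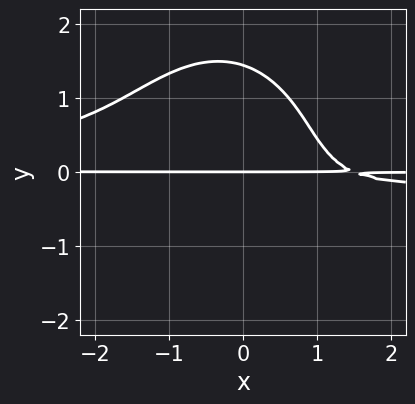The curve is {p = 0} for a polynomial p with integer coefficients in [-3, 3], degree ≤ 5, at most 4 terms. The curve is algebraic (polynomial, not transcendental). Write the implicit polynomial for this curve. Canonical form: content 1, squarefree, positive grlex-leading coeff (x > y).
2*x^2*y^2 + y^4 + 2*x*y - 3*y

First, deg p = 4. No degree-3 curve has this shape.
Then, observable constraints: the visible x-axis segment lies entirely on the curve; one y-axis crossing is at y = 0.
Finally, fitting integer coefficients to these (and the overall shape) gives p.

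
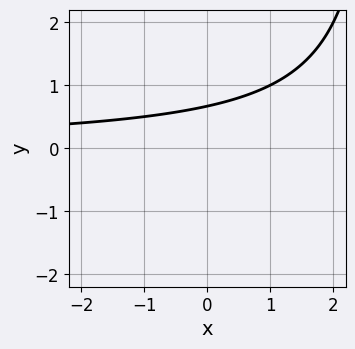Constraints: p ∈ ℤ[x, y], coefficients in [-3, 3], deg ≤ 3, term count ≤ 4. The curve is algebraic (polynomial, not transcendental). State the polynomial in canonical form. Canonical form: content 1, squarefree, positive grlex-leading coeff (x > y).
x*y - 3*y + 2

The degree is 2 — a generic line meets the curve in up to 2 points.
Checking where it meets the axes: no x-intercept at any integer in the box.
These observations pin down the coefficients.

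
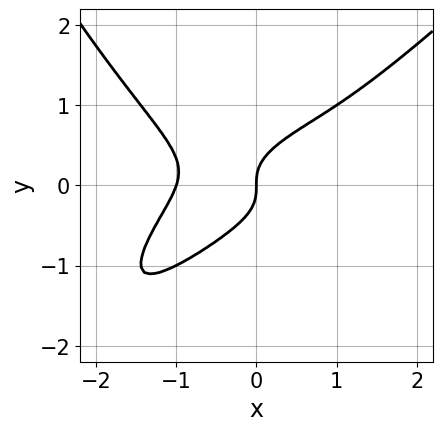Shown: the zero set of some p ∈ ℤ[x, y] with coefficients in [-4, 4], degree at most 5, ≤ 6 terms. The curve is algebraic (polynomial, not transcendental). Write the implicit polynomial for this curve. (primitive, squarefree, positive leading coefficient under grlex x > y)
First, the degree is 4 — the shape is more complex than any degree-3 curve.
Then, reading off the gridlines: among the integer gridlines, it crosses the x-axis at x ∈ {-1, 0}; one y-axis crossing is at y = 0.
Finally, solving for integer coefficients yields p as stated.

x^4 - x^3*y + 2*x*y^2 - 3*y^3 + x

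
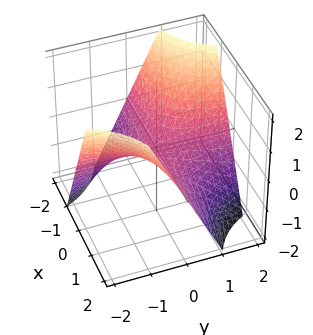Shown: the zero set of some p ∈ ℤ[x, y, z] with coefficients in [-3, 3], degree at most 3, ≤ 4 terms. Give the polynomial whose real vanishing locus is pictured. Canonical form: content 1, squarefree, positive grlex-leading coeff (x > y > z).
(a) Degree: a hyperbolic paraboloid; a quadric, so deg p = 2.
(b) From the axis intercepts and sections: the visible y-axis segment lies entirely on the surface; one z-axis crossing is at z = 0; the visible x-axis segment lies entirely on the surface.
(c) These observations pin down the coefficients.

x*y + z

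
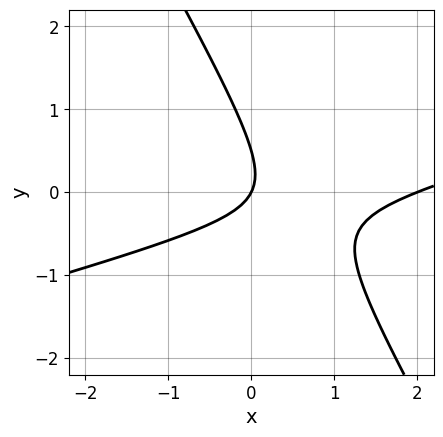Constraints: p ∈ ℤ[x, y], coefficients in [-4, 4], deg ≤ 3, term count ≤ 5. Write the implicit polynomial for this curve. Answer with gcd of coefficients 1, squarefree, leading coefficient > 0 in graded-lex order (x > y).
x^2 - 3*x*y - 2*y^2 - 2*x + y

(a) The degree is 2 — a generic line meets the curve in up to 2 points.
(b) Reading off the gridlines: one y-axis crossing is at y = 0; the x-axis gridline crossings are at x ∈ {0, 2}.
(c) Solving for integer coefficients yields p as stated.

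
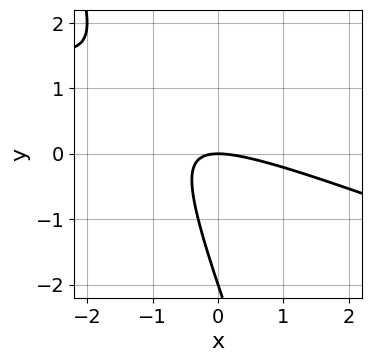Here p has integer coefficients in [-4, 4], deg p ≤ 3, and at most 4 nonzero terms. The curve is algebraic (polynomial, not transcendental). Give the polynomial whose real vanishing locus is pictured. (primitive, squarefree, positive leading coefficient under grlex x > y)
x^2 + 3*x*y + y^2 + 2*y

First, the degree is 2 — the shape is more complex than any degree-1 curve.
Then, reading off the gridlines: it crosses the x-axis at the gridline x = 0; the y-axis gridline crossings are at y ∈ {-2, 0}.
Finally, assembling these constraints gives the stated polynomial.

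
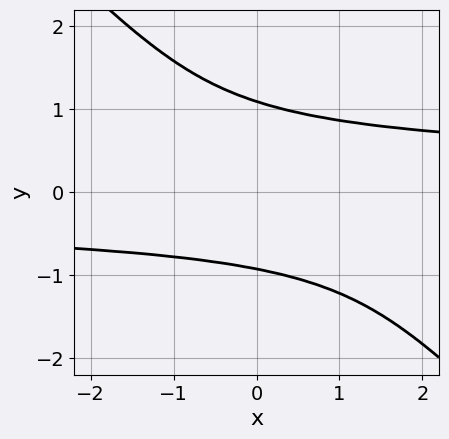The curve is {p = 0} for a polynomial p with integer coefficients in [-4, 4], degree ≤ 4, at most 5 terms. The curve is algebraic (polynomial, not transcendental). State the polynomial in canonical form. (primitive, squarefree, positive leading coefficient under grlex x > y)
3*x*y^3 + 3*y^4 - y^3 - 3

1. deg p = 4. The shape is more complex than any degree-3 curve.
2. Checking where it meets the axes: it misses every integer gridline on the x-axis.
3. Putting this together gives p.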